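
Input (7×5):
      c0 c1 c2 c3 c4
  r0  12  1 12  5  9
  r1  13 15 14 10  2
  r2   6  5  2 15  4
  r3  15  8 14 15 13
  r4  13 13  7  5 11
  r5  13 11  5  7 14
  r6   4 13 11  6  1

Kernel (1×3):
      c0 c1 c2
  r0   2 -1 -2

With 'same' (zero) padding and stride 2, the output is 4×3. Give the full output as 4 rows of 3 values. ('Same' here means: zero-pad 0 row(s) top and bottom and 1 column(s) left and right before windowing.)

Output[0,0]: The receptive field on the zero-padded input at this output position is [0 12 1]. Elementwise product with the kernel and sum: 0·2 + 12·-1 + 1·-2.
Output[0,1]: The receptive field on the zero-padded input at this output position is [1 12 5]. Elementwise product with the kernel and sum: 1·2 + 12·-1 + 5·-2.

-14 -20 1
-16 -22 26
-39 9 -1
-30 3 11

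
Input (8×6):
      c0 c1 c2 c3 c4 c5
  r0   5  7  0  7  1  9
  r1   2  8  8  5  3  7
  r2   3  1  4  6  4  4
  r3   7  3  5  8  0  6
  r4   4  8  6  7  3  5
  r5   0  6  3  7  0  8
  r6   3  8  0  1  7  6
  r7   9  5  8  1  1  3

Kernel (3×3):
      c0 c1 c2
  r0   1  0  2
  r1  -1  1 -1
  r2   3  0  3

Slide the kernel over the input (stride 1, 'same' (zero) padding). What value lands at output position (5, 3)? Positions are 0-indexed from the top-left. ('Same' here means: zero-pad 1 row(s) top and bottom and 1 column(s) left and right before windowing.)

37

The receptive field on the zero-padded input at this output position is [6 7 3 / 3 7 0 / 0 1 7]. Elementwise product with the kernel and sum: 6·1 + 3·2 + 3·-1 + 7·1 + 0·-1 + 0·3 + 7·3.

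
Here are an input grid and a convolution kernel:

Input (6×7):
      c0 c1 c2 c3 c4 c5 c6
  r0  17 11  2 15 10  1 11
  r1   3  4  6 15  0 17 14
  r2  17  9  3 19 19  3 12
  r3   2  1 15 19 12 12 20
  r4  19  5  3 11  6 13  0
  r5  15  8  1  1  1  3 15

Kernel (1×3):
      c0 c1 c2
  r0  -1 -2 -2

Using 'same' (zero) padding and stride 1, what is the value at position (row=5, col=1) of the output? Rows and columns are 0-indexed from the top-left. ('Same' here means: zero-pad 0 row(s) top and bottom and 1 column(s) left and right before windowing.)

The receptive field on the zero-padded input at this output position is [15 8 1]. Elementwise product with the kernel and sum: 15·-1 + 8·-2 + 1·-2.

-33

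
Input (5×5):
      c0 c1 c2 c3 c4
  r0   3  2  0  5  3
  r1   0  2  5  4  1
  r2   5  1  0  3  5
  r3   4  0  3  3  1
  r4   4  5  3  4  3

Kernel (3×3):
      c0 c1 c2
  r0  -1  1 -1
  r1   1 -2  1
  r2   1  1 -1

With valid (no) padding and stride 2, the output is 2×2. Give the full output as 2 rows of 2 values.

6 -2
9 0

Output[0,0]: The receptive field on the input at this output position is [3 2 0 / 0 2 5 / 5 1 0]. Elementwise product with the kernel and sum: 3·-1 + 2·1 + 0·-1 + 0·1 + 2·-2 + 5·1 + 5·1 + 1·1 + 0·-1.
Output[0,1]: The receptive field on the input at this output position is [0 5 3 / 5 4 1 / 0 3 5]. Elementwise product with the kernel and sum: 0·-1 + 5·1 + 3·-1 + 5·1 + 4·-2 + 1·1 + 0·1 + 3·1 + 5·-1.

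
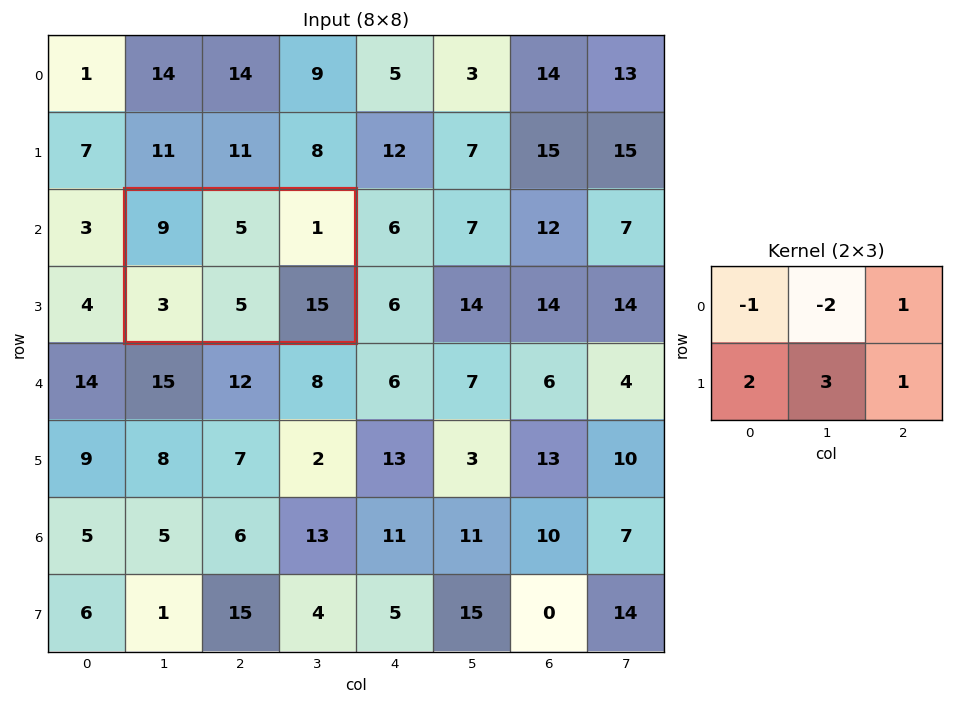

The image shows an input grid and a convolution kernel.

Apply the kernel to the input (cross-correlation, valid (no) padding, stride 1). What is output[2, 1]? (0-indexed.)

The receptive field on the input at this output position is [9 5 1 / 3 5 15]. Elementwise product with the kernel and sum: 9·-1 + 5·-2 + 1·1 + 3·2 + 5·3 + 15·1.

18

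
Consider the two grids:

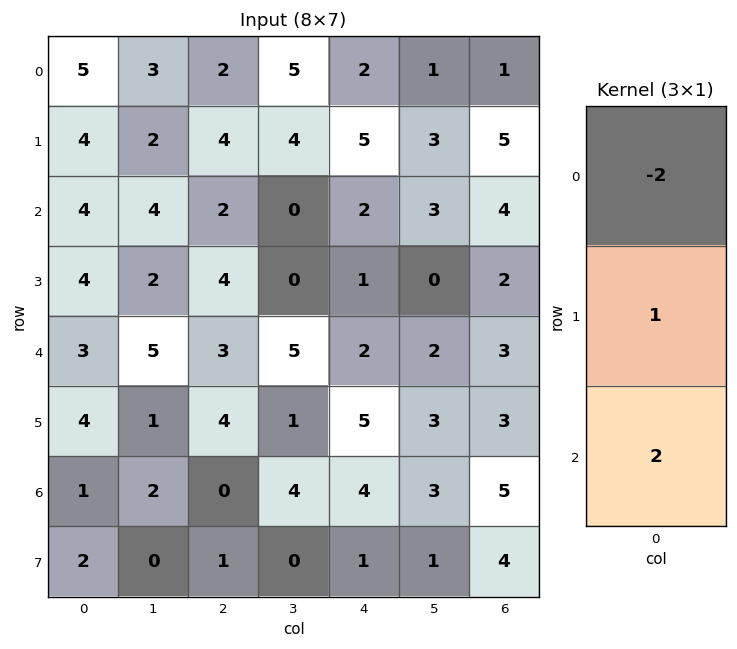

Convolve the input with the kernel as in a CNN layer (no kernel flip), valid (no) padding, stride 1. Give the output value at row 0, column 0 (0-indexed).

The receptive field on the input at this output position is [5 / 4 / 4]. Elementwise product with the kernel and sum: 5·-2 + 4·1 + 4·2.

2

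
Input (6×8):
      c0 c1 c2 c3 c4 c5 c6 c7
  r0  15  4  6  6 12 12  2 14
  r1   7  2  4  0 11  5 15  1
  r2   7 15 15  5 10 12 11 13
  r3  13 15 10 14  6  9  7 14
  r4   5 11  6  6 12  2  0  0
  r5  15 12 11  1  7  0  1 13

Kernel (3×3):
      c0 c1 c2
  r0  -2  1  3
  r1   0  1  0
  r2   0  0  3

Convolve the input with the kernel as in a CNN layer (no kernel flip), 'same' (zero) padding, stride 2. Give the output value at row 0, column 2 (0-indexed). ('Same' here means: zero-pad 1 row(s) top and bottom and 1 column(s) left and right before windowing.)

The receptive field on the zero-padded input at this output position is [0 0 0 / 6 12 12 / 0 11 5]. Elementwise product with the kernel and sum: 0·-2 + 0·1 + 0·3 + 12·1 + 5·3.

27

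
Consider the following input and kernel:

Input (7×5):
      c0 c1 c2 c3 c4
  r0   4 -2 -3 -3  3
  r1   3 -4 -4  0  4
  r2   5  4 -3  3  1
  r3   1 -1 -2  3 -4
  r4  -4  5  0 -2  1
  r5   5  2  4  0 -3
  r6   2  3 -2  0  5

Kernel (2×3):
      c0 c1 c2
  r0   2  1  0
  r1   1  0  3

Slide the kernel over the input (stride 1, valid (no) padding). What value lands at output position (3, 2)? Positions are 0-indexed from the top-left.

The receptive field on the input at this output position is [-2 3 -4 / 0 -2 1]. Elementwise product with the kernel and sum: -2·2 + 3·1 + 0·1 + 1·3.

2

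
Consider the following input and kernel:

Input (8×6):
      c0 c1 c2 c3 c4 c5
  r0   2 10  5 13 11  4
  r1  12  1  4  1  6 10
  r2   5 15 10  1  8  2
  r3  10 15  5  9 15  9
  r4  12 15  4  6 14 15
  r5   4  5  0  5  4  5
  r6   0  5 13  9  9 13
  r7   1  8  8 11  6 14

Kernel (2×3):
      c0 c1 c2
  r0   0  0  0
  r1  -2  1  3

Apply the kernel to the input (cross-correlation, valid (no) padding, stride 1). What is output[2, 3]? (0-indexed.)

24

The receptive field on the input at this output position is [1 8 2 / 9 15 9]. Elementwise product with the kernel and sum: 9·-2 + 15·1 + 9·3.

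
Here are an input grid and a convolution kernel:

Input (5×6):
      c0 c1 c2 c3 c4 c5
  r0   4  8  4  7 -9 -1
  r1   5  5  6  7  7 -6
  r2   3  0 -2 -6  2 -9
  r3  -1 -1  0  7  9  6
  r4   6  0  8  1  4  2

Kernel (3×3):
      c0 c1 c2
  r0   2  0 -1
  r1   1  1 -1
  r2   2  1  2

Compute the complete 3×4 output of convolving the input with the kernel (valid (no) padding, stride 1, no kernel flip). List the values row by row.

Output[0,0]: The receptive field on the input at this output position is [4 8 4 / 5 5 6 / 3 0 -2]. Elementwise product with the kernel and sum: 4·2 + 4·-1 + 5·1 + 5·1 + 6·-1 + 3·2 + 0·1 + -2·2.

10 -1 17 7
6 19 20 60
34 8 17 17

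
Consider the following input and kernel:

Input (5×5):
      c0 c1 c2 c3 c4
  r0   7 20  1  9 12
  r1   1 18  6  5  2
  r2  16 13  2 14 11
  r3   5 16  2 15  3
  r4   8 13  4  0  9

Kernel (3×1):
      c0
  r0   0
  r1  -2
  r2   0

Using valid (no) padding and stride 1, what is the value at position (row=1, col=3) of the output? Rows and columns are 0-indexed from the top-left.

-28

The receptive field on the input at this output position is [5 / 14 / 15]. Elementwise product with the kernel and sum: 14·-2.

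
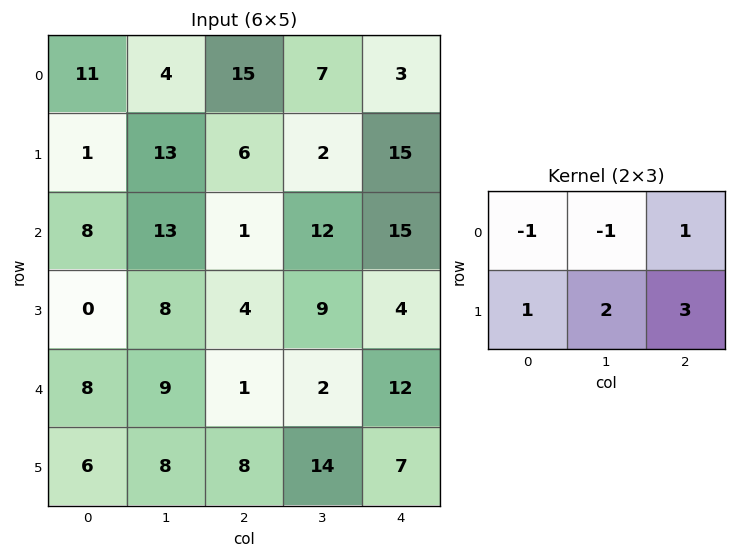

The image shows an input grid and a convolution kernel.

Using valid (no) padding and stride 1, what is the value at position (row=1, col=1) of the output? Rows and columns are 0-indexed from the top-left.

The receptive field on the input at this output position is [13 6 2 / 13 1 12]. Elementwise product with the kernel and sum: 13·-1 + 6·-1 + 2·1 + 13·1 + 1·2 + 12·3.

34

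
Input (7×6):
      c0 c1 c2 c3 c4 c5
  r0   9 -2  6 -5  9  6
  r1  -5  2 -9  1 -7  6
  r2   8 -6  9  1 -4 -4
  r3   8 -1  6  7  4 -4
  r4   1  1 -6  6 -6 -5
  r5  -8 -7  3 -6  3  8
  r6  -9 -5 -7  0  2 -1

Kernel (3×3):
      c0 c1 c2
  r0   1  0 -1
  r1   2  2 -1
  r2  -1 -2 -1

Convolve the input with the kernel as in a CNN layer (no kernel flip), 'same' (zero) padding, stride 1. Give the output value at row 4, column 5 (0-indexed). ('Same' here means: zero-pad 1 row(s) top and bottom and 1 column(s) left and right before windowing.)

The receptive field on the zero-padded input at this output position is [4 -4 0 / -6 -5 0 / 3 8 0]. Elementwise product with the kernel and sum: 4·1 + 0·-1 + -6·2 + -5·2 + 0·-1 + 3·-1 + 8·-2 + 0·-1.

-37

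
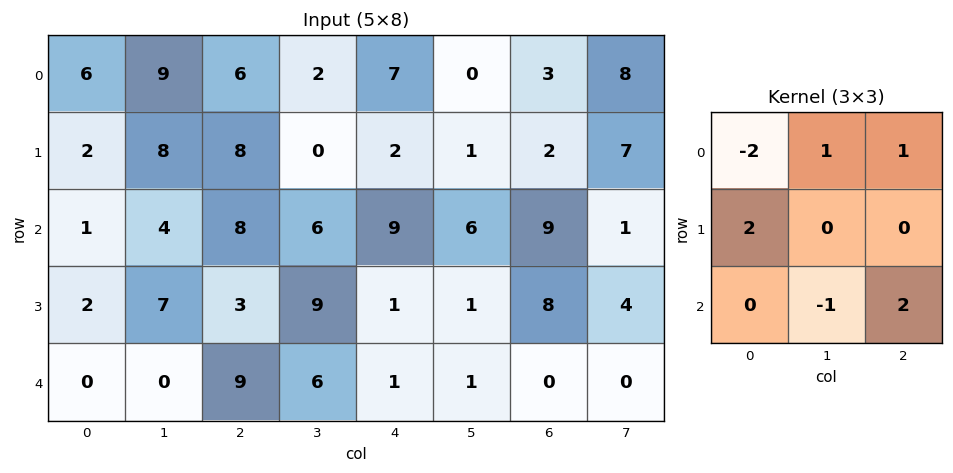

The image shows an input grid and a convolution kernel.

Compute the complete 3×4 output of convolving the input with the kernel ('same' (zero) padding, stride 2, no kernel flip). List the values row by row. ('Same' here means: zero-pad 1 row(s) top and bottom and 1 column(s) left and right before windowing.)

14 10 4 12
22 15 16 19
9 -2 -4 12

Output[0,0]: The receptive field on the zero-padded input at this output position is [0 0 0 / 0 6 9 / 0 2 8]. Elementwise product with the kernel and sum: 0·-2 + 0·1 + 0·1 + 0·2 + 2·-1 + 8·2.
Output[0,1]: The receptive field on the zero-padded input at this output position is [0 0 0 / 9 6 2 / 8 8 0]. Elementwise product with the kernel and sum: 0·-2 + 0·1 + 0·1 + 9·2 + 8·-1 + 0·2.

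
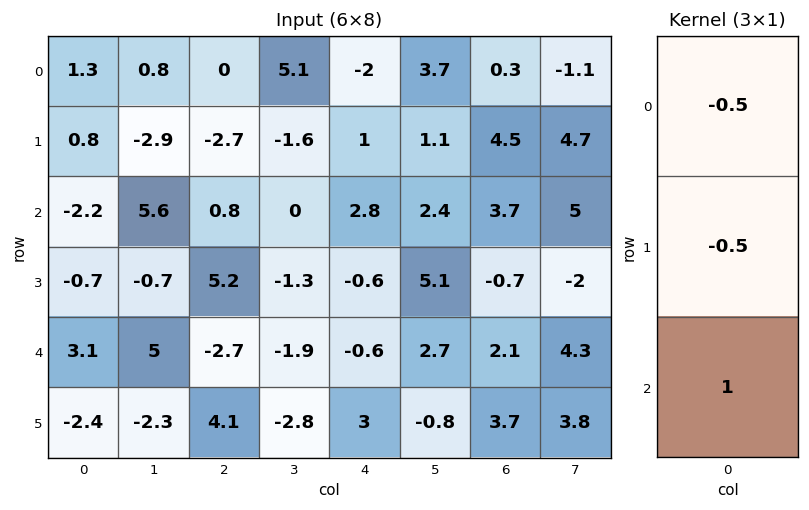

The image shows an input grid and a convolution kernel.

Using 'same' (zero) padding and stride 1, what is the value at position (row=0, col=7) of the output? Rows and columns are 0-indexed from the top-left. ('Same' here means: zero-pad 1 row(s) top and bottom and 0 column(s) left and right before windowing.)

The receptive field on the zero-padded input at this output position is [0 / -1.1 / 4.7]. Elementwise product with the kernel and sum: 0·-0.5 + -1.1·-0.5 + 4.7·1.

5.25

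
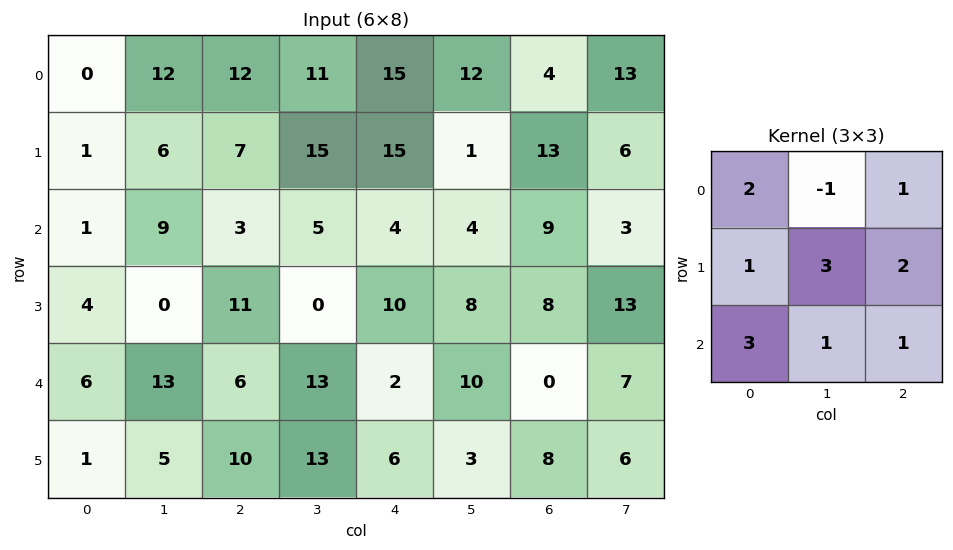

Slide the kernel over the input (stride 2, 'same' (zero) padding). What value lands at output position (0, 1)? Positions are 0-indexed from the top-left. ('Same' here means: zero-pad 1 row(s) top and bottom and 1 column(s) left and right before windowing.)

110

The receptive field on the zero-padded input at this output position is [0 0 0 / 12 12 11 / 6 7 15]. Elementwise product with the kernel and sum: 0·2 + 0·-1 + 0·1 + 12·1 + 12·3 + 11·2 + 6·3 + 7·1 + 15·1.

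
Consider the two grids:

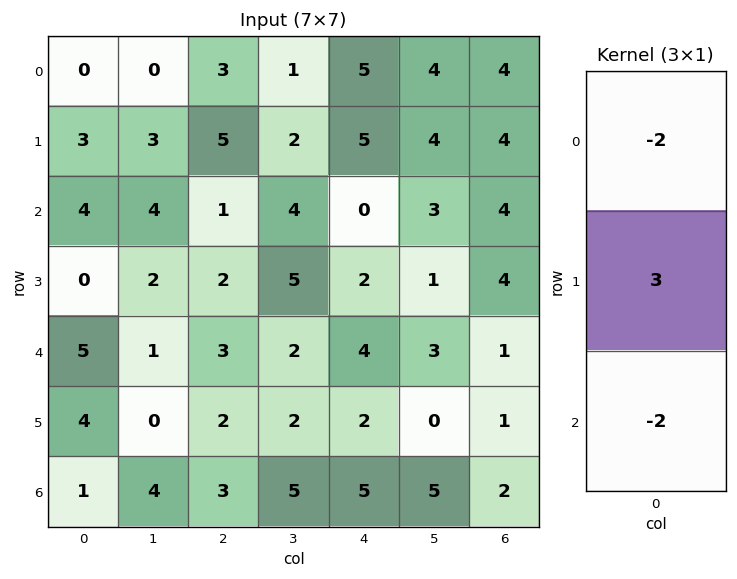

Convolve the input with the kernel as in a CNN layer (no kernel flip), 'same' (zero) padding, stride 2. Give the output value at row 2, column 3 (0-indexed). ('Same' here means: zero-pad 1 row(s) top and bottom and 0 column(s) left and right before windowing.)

-7

The receptive field on the zero-padded input at this output position is [4 / 1 / 1]. Elementwise product with the kernel and sum: 4·-2 + 1·3 + 1·-2.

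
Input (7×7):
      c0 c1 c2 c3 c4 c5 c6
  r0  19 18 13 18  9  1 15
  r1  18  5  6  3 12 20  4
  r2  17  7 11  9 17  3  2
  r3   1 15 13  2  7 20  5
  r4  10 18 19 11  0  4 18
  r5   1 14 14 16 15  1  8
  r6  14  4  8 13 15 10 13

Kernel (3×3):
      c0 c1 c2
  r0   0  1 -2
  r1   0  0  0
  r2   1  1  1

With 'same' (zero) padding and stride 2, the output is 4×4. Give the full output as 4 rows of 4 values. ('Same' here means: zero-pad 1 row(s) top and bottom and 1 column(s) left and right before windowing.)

23 14 35 24
24 30 1 29
-14 53 -1 14
-27 -18 13 8

Output[0,0]: The receptive field on the zero-padded input at this output position is [0 0 0 / 0 19 18 / 0 18 5]. Elementwise product with the kernel and sum: 0·1 + 0·-2 + 0·1 + 18·1 + 5·1.
Output[0,1]: The receptive field on the zero-padded input at this output position is [0 0 0 / 18 13 18 / 5 6 3]. Elementwise product with the kernel and sum: 0·1 + 0·-2 + 5·1 + 6·1 + 3·1.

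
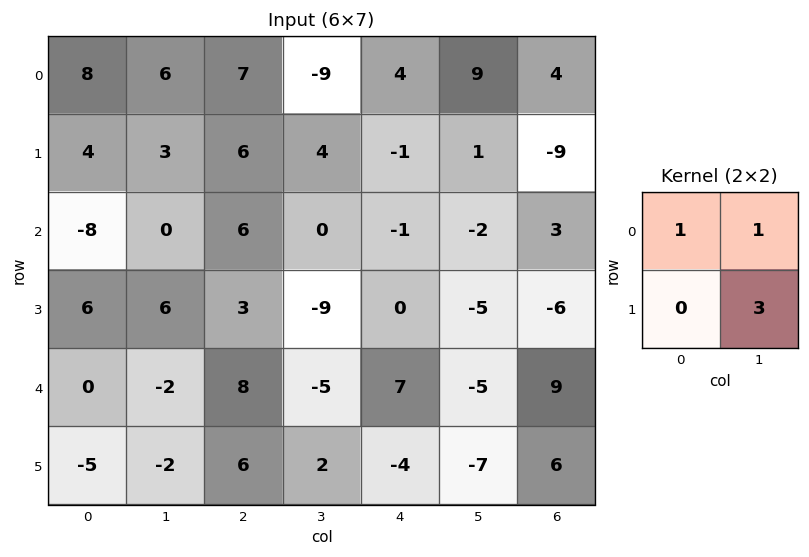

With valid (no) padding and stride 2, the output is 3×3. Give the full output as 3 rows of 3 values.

Output[0,0]: The receptive field on the input at this output position is [8 6 / 4 3]. Elementwise product with the kernel and sum: 8·1 + 6·1 + 3·3.
Output[0,1]: The receptive field on the input at this output position is [7 -9 / 6 4]. Elementwise product with the kernel and sum: 7·1 + -9·1 + 4·3.

23 10 16
10 -21 -18
-8 9 -19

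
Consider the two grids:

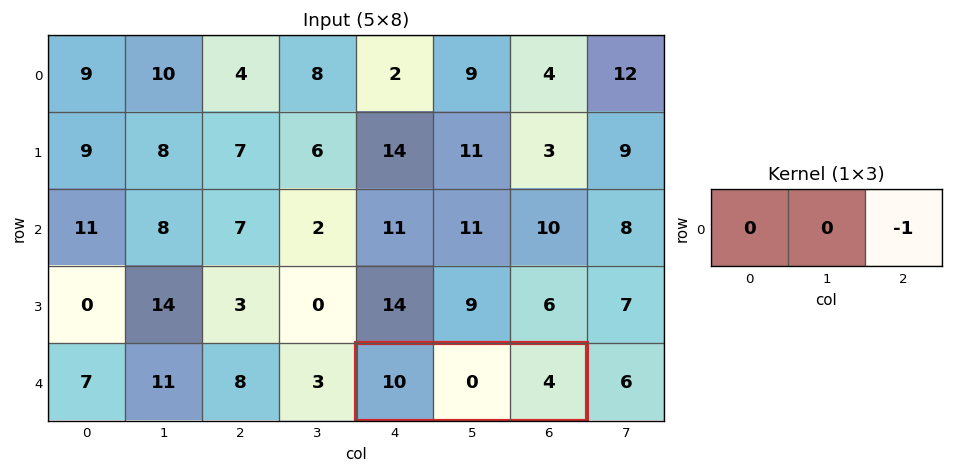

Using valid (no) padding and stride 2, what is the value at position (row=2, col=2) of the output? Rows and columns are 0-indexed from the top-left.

-4

The receptive field on the input at this output position is [10 0 4]. Elementwise product with the kernel and sum: 4·-1.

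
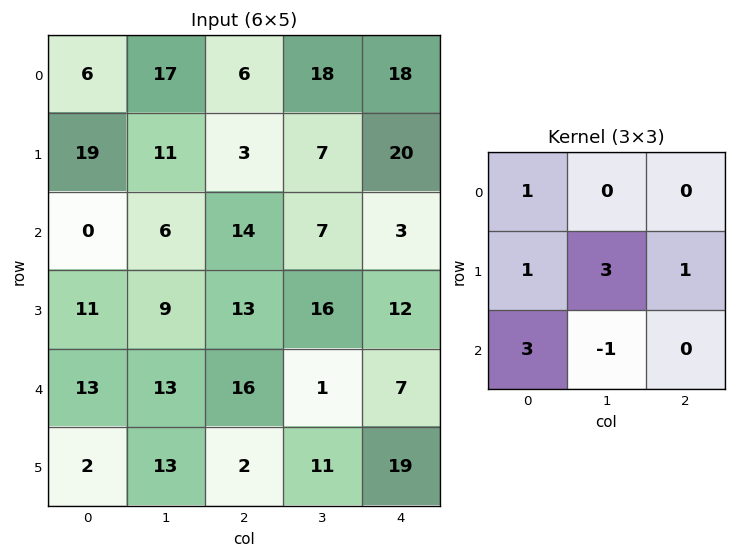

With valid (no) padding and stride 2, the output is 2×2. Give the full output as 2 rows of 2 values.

55 85
77 134

Output[0,0]: The receptive field on the input at this output position is [6 17 6 / 19 11 3 / 0 6 14]. Elementwise product with the kernel and sum: 6·1 + 19·1 + 11·3 + 3·1 + 0·3 + 6·-1.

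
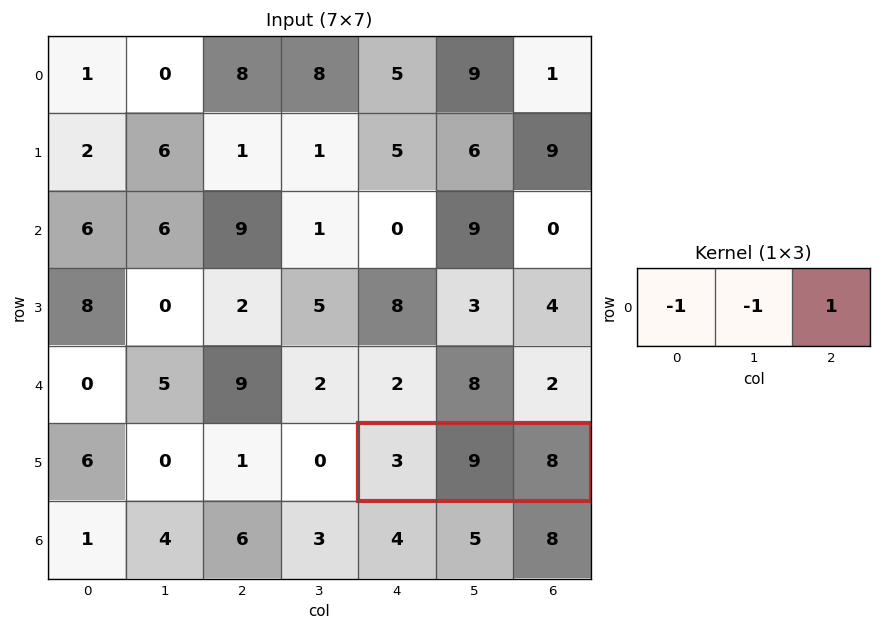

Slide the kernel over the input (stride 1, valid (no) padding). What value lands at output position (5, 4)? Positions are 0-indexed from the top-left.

The receptive field on the input at this output position is [3 9 8]. Elementwise product with the kernel and sum: 3·-1 + 9·-1 + 8·1.

-4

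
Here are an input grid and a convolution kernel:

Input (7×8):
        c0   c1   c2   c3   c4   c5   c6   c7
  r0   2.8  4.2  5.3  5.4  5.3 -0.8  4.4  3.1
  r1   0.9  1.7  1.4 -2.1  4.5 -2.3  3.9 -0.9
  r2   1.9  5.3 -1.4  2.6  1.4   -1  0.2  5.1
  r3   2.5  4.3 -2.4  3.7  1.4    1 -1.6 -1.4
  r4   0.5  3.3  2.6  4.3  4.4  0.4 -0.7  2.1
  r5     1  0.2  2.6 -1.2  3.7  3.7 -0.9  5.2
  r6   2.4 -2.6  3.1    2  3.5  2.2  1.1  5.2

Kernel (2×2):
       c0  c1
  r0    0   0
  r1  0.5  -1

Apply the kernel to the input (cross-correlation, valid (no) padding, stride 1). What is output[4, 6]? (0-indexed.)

The receptive field on the input at this output position is [-0.7 2.1 / -0.9 5.2]. Elementwise product with the kernel and sum: -0.9·0.5 + 5.2·-1.

-5.65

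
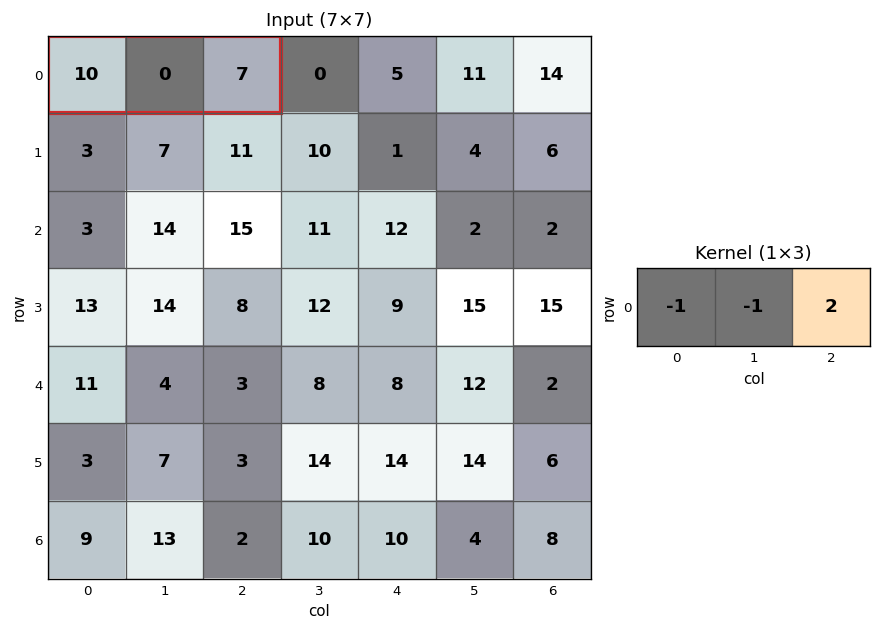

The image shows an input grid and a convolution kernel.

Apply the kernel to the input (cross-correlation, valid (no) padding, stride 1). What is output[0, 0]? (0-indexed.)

The receptive field on the input at this output position is [10 0 7]. Elementwise product with the kernel and sum: 10·-1 + 0·-1 + 7·2.

4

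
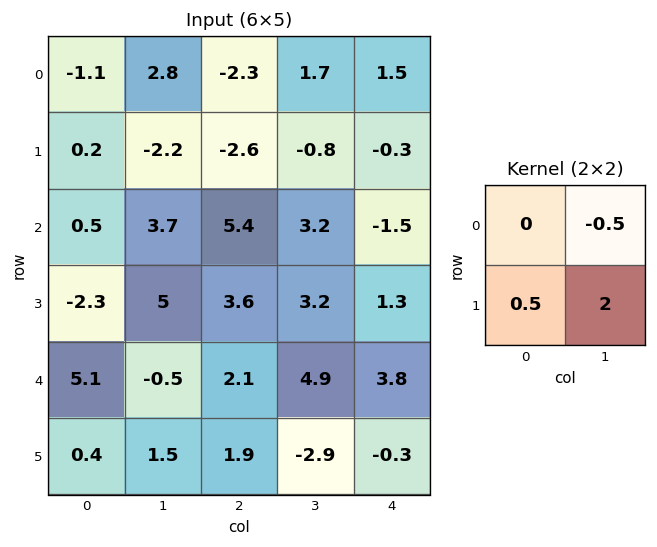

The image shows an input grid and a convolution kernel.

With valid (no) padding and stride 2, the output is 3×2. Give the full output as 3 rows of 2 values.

-5.7 -3.75
7 6.6
3.45 -7.3

Output[0,0]: The receptive field on the input at this output position is [-1.1 2.8 / 0.2 -2.2]. Elementwise product with the kernel and sum: 2.8·-0.5 + 0.2·0.5 + -2.2·2.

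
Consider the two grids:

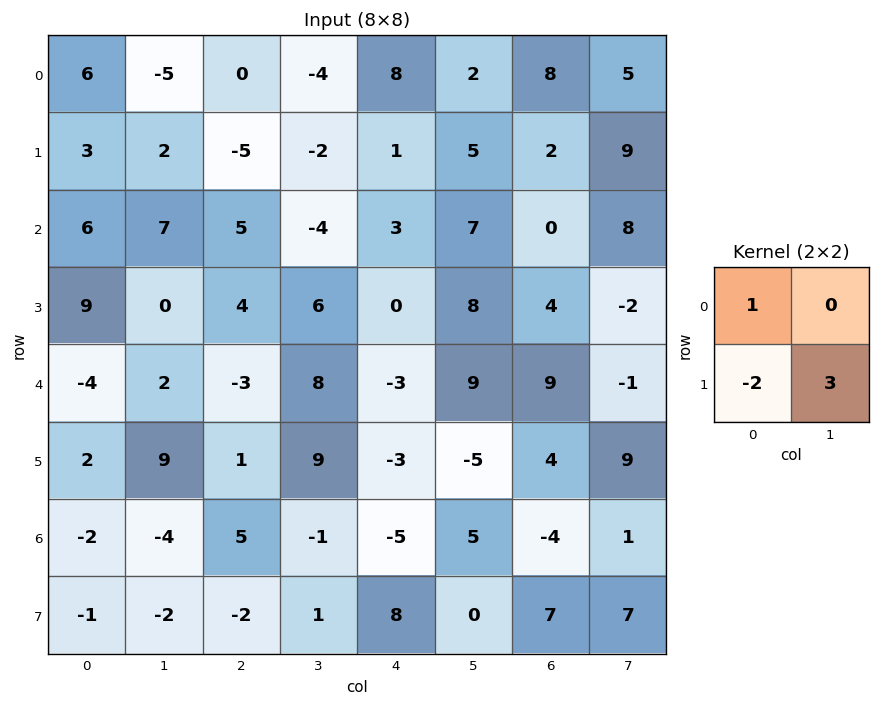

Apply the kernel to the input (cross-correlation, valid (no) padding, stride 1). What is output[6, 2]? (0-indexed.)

The receptive field on the input at this output position is [5 -1 / -2 1]. Elementwise product with the kernel and sum: 5·1 + -2·-2 + 1·3.

12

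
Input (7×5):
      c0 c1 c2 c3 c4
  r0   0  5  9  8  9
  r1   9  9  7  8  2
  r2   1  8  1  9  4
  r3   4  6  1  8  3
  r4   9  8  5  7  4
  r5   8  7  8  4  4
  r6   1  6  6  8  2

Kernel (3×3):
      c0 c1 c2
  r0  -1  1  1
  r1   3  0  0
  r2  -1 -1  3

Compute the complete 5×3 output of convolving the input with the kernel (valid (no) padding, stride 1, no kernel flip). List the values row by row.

35 57 31
3 47 6
18 28 15
39 24 25
39 37 22

Output[0,0]: The receptive field on the input at this output position is [0 5 9 / 9 9 7 / 1 8 1]. Elementwise product with the kernel and sum: 0·-1 + 5·1 + 9·1 + 9·3 + 1·-1 + 8·-1 + 1·3.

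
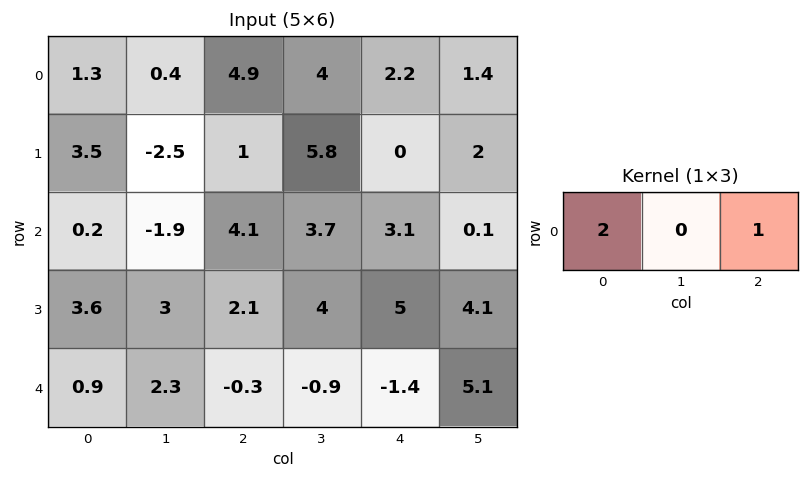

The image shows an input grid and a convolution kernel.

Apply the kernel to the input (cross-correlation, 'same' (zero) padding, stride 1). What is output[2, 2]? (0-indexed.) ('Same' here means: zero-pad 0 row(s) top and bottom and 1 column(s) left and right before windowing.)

-0.1

The receptive field on the zero-padded input at this output position is [-1.9 4.1 3.7]. Elementwise product with the kernel and sum: -1.9·2 + 3.7·1.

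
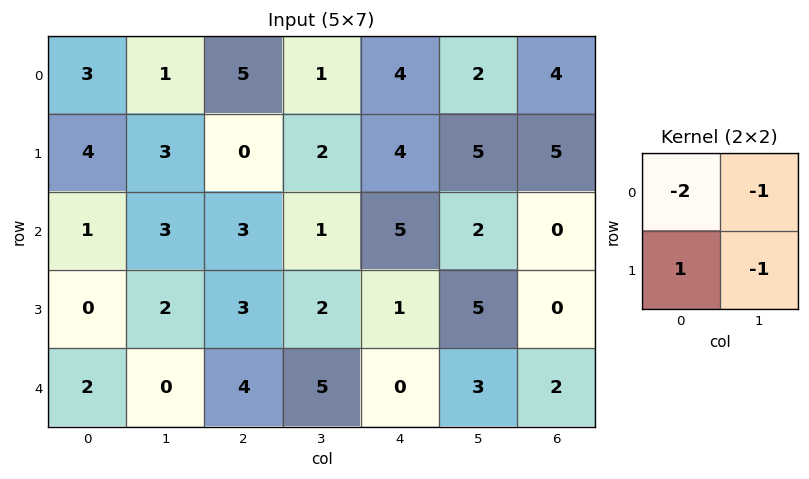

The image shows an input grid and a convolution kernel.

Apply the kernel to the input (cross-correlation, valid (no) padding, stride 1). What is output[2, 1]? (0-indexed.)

-10

The receptive field on the input at this output position is [3 3 / 2 3]. Elementwise product with the kernel and sum: 3·-2 + 3·-1 + 2·1 + 3·-1.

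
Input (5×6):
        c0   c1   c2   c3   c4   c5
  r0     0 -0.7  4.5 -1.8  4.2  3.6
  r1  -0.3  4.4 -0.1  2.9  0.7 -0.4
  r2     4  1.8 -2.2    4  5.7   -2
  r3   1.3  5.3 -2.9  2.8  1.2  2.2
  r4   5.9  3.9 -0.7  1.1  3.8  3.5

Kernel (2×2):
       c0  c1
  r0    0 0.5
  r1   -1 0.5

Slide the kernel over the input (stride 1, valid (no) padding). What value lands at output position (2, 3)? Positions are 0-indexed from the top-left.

0.65

The receptive field on the input at this output position is [4 5.7 / 2.8 1.2]. Elementwise product with the kernel and sum: 5.7·0.5 + 2.8·-1 + 1.2·0.5.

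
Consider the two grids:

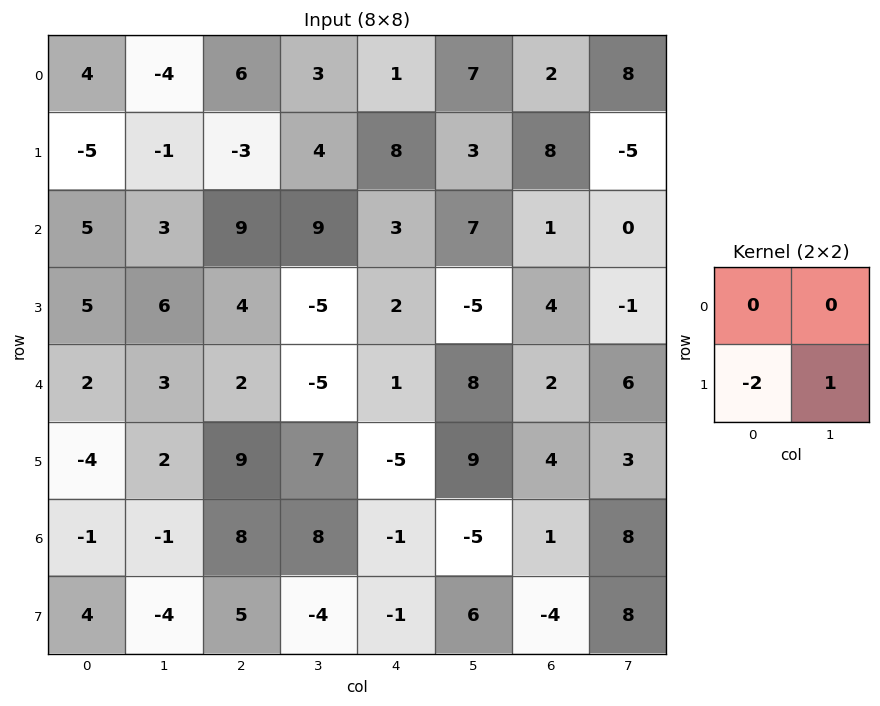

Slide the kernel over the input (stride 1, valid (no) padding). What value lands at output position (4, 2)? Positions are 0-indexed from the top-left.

-11

The receptive field on the input at this output position is [2 -5 / 9 7]. Elementwise product with the kernel and sum: 9·-2 + 7·1.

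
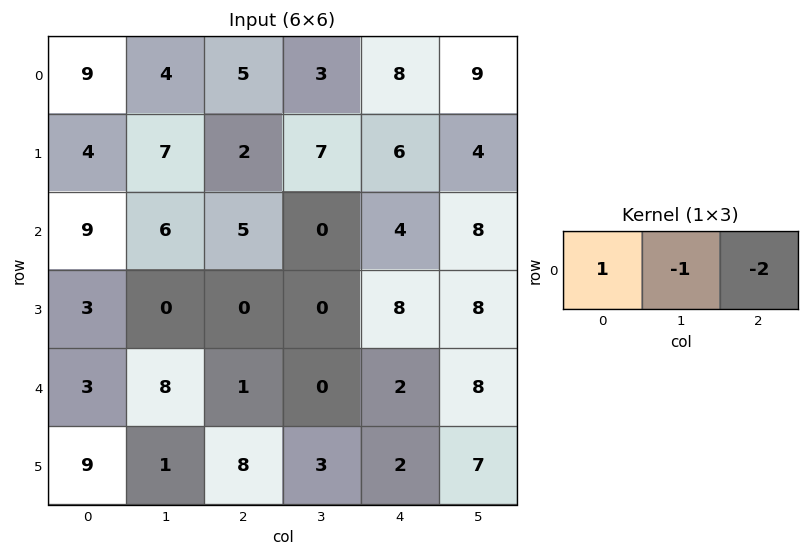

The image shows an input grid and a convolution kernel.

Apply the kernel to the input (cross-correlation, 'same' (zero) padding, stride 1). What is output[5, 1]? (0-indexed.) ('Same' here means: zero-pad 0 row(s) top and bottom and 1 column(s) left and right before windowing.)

-8

The receptive field on the zero-padded input at this output position is [9 1 8]. Elementwise product with the kernel and sum: 9·1 + 1·-1 + 8·-2.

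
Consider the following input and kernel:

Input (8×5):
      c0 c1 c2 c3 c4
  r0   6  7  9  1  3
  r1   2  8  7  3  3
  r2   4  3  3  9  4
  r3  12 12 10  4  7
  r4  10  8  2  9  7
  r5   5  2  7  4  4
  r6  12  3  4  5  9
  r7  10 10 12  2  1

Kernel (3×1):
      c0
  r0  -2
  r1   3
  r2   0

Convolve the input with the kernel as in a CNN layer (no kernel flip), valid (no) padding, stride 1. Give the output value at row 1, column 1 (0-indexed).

The receptive field on the input at this output position is [8 / 3 / 12]. Elementwise product with the kernel and sum: 8·-2 + 3·3.

-7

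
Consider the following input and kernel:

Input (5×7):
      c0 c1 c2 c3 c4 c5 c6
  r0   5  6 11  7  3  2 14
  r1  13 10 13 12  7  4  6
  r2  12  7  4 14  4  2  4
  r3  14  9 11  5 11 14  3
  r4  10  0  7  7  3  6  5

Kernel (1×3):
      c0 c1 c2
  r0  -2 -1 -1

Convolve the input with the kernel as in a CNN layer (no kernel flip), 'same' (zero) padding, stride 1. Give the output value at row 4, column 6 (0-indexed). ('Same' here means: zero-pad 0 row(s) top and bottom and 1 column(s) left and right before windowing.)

-17

The receptive field on the zero-padded input at this output position is [6 5 0]. Elementwise product with the kernel and sum: 6·-2 + 5·-1 + 0·-1.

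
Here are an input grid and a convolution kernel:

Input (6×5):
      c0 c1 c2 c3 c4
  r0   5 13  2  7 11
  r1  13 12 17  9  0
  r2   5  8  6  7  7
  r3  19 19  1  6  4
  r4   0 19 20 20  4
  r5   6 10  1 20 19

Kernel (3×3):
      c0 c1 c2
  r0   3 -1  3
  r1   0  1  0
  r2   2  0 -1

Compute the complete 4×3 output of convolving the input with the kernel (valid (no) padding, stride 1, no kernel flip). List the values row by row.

24 84 46
123 84 47
24 58 74
71 94 12

Output[0,0]: The receptive field on the input at this output position is [5 13 2 / 13 12 17 / 5 8 6]. Elementwise product with the kernel and sum: 5·3 + 13·-1 + 2·3 + 12·1 + 5·2 + 6·-1.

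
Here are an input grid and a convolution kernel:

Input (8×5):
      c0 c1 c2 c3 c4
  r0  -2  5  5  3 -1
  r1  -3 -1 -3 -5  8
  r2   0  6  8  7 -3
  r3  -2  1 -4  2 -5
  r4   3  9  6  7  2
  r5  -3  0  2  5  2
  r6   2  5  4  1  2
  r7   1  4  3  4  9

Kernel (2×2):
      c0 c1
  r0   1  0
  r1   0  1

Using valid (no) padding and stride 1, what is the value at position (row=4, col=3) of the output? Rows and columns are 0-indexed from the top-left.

The receptive field on the input at this output position is [7 2 / 5 2]. Elementwise product with the kernel and sum: 7·1 + 2·1.

9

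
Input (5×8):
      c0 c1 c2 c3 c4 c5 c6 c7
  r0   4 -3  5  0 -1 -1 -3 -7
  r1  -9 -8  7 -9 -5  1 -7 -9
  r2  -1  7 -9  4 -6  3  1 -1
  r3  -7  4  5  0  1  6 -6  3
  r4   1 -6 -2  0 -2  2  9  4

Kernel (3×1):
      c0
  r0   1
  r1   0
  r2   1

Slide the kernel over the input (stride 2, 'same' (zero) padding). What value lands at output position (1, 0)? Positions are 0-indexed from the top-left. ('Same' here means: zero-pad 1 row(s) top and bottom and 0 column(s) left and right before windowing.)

The receptive field on the zero-padded input at this output position is [-9 / -1 / -7]. Elementwise product with the kernel and sum: -9·1 + -7·1.

-16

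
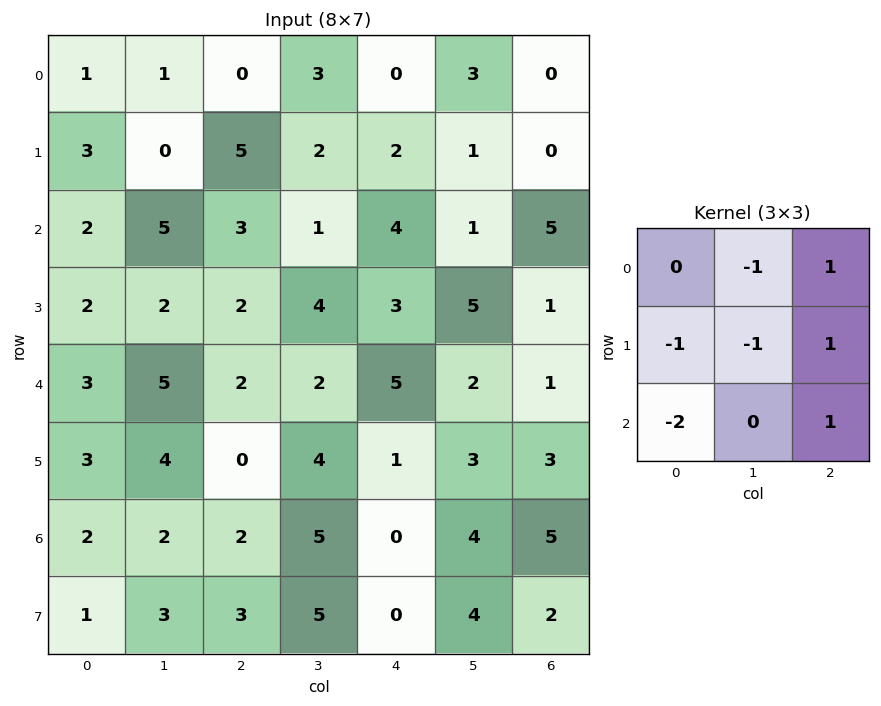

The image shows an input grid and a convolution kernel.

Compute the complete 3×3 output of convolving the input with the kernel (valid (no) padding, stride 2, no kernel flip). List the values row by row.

0 -10 -9
-8 1 -12
-12 -4 3

Output[0,0]: The receptive field on the input at this output position is [1 1 0 / 3 0 5 / 2 5 3]. Elementwise product with the kernel and sum: 1·-1 + 0·1 + 3·-1 + 0·-1 + 5·1 + 2·-2 + 3·1.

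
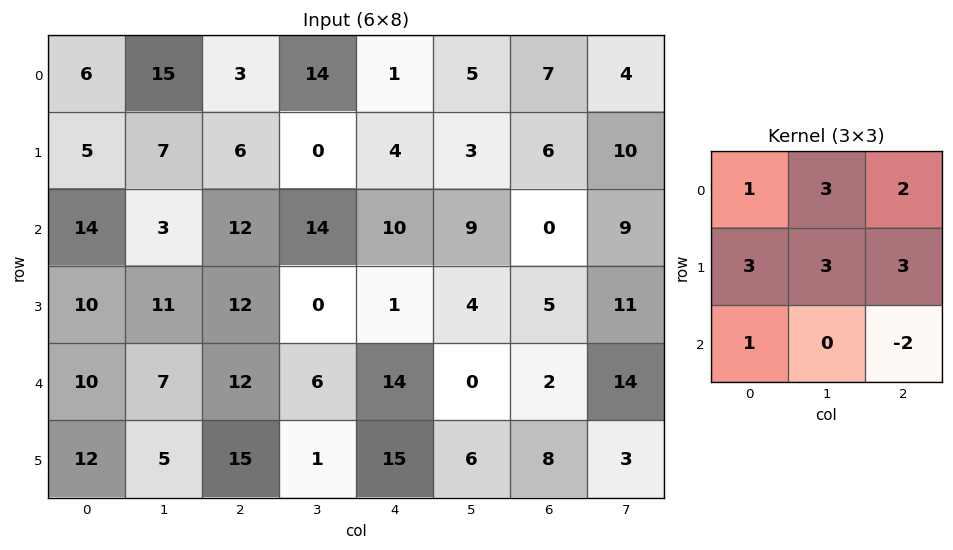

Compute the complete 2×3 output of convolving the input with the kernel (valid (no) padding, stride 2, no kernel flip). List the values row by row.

101 69 79
132 97 77

Output[0,0]: The receptive field on the input at this output position is [6 15 3 / 5 7 6 / 14 3 12]. Elementwise product with the kernel and sum: 6·1 + 15·3 + 3·2 + 5·3 + 7·3 + 6·3 + 14·1 + 12·-2.
Output[0,1]: The receptive field on the input at this output position is [3 14 1 / 6 0 4 / 12 14 10]. Elementwise product with the kernel and sum: 3·1 + 14·3 + 1·2 + 6·3 + 0·3 + 4·3 + 12·1 + 10·-2.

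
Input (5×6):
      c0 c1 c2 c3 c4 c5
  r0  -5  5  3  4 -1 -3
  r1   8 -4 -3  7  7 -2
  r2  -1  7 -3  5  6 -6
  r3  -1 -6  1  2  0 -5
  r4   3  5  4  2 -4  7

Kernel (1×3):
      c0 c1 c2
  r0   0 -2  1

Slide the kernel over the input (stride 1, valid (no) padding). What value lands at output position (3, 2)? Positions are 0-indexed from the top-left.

-4

The receptive field on the input at this output position is [1 2 0]. Elementwise product with the kernel and sum: 2·-2 + 0·1.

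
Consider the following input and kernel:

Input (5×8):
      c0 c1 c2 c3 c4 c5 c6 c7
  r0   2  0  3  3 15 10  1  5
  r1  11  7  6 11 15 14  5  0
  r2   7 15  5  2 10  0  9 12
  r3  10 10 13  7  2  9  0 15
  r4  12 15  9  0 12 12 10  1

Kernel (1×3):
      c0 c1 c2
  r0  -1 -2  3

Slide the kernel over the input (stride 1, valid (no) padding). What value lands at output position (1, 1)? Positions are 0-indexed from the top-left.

The receptive field on the input at this output position is [7 6 11]. Elementwise product with the kernel and sum: 7·-1 + 6·-2 + 11·3.

14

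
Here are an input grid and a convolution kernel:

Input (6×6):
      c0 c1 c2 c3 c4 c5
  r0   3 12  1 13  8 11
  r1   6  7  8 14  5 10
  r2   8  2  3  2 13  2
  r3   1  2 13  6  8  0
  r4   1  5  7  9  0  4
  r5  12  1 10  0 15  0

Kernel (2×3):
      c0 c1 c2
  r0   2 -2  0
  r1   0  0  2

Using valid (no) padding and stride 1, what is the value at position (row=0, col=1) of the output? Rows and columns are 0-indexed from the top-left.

The receptive field on the input at this output position is [12 1 13 / 7 8 14]. Elementwise product with the kernel and sum: 12·2 + 1·-2 + 14·2.

50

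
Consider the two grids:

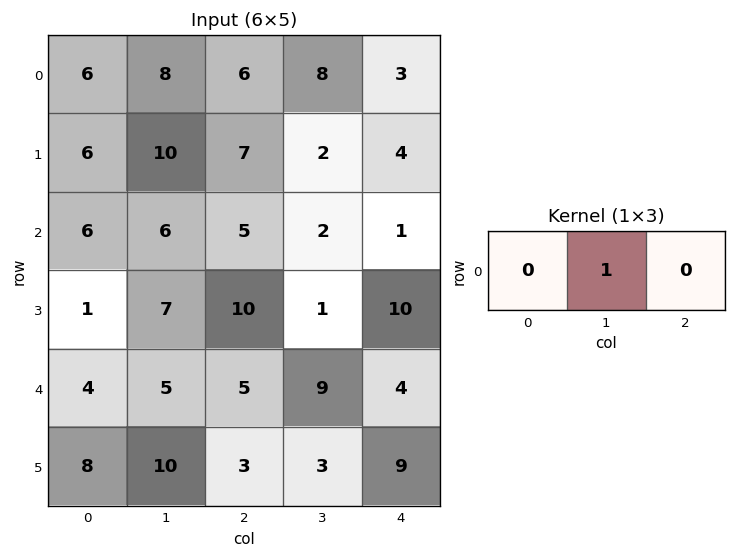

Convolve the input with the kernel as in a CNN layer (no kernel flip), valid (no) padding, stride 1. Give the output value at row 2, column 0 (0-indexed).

The receptive field on the input at this output position is [6 6 5]. Elementwise product with the kernel and sum: 6·1.

6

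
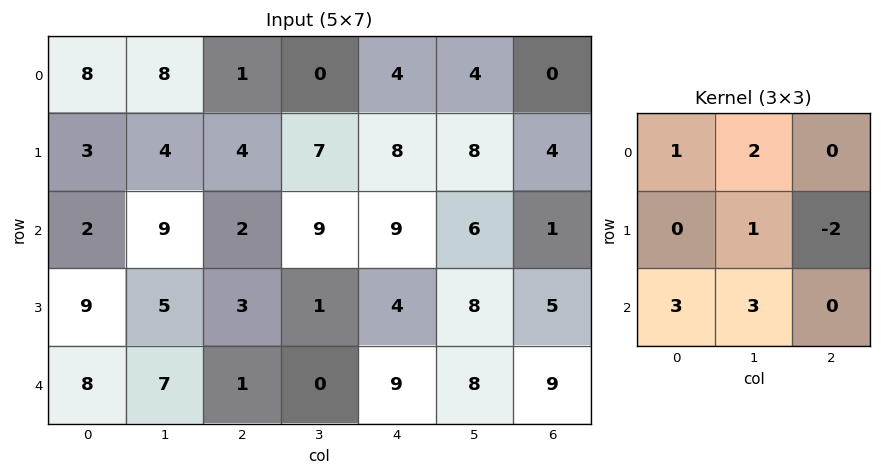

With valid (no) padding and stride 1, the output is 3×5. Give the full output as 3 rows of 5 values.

53 33 25 54 57
58 20 21 35 64
64 38 16 42 70

Output[0,0]: The receptive field on the input at this output position is [8 8 1 / 3 4 4 / 2 9 2]. Elementwise product with the kernel and sum: 8·1 + 8·2 + 4·1 + 4·-2 + 2·3 + 9·3.
Output[0,1]: The receptive field on the input at this output position is [8 1 0 / 4 4 7 / 9 2 9]. Elementwise product with the kernel and sum: 8·1 + 1·2 + 4·1 + 7·-2 + 9·3 + 2·3.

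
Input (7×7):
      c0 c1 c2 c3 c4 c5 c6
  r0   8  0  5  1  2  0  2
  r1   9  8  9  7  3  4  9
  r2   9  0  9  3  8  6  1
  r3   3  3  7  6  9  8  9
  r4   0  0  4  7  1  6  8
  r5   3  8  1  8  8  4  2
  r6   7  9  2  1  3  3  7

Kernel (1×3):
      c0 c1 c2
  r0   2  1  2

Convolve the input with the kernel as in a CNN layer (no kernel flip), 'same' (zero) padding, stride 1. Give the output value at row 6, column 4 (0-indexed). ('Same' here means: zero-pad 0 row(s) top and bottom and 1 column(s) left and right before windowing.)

11

The receptive field on the zero-padded input at this output position is [1 3 3]. Elementwise product with the kernel and sum: 1·2 + 3·1 + 3·2.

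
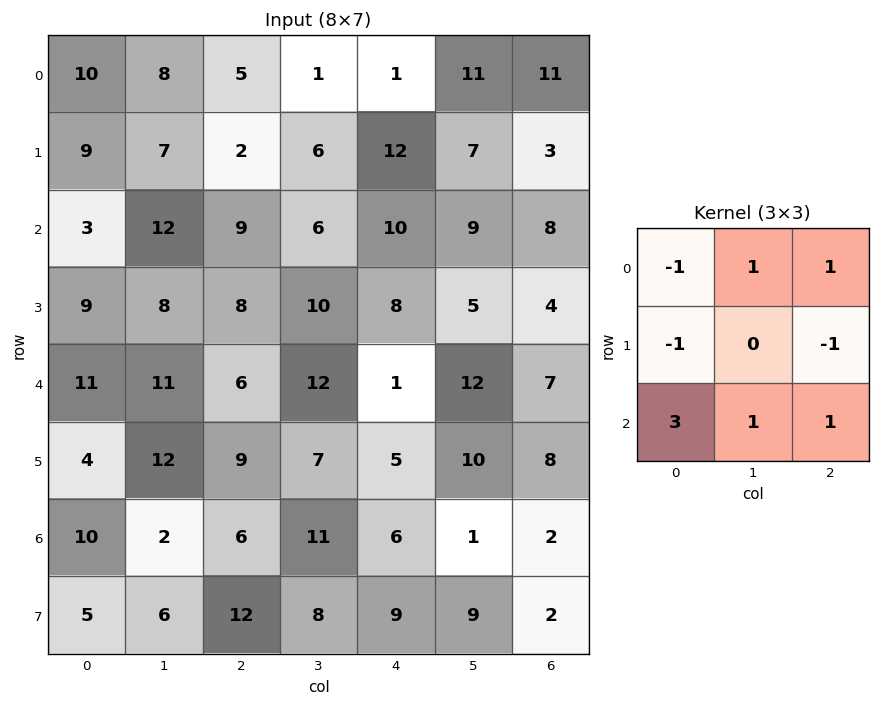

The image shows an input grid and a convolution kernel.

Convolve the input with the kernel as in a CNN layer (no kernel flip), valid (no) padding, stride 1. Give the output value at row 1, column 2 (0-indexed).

The receptive field on the input at this output position is [2 6 12 / 9 6 10 / 8 10 8]. Elementwise product with the kernel and sum: 2·-1 + 6·1 + 12·1 + 9·-1 + 10·-1 + 8·3 + 10·1 + 8·1.

39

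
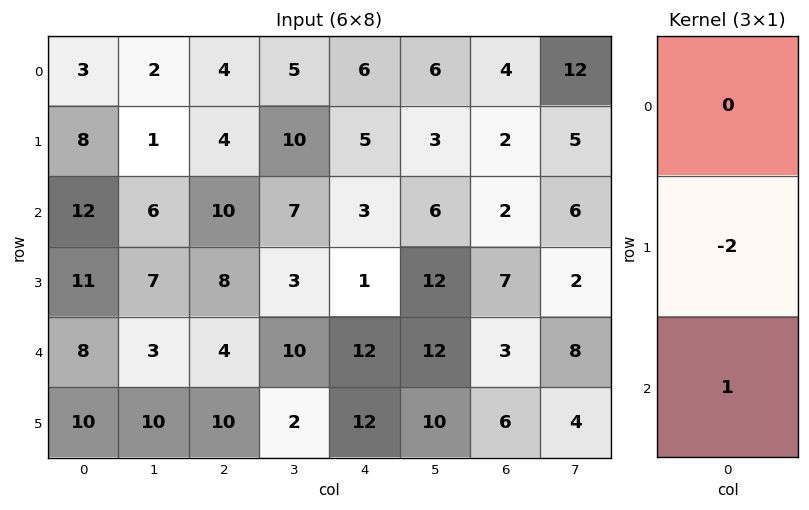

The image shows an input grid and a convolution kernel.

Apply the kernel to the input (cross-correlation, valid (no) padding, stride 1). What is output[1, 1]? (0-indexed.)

The receptive field on the input at this output position is [1 / 6 / 7]. Elementwise product with the kernel and sum: 6·-2 + 7·1.

-5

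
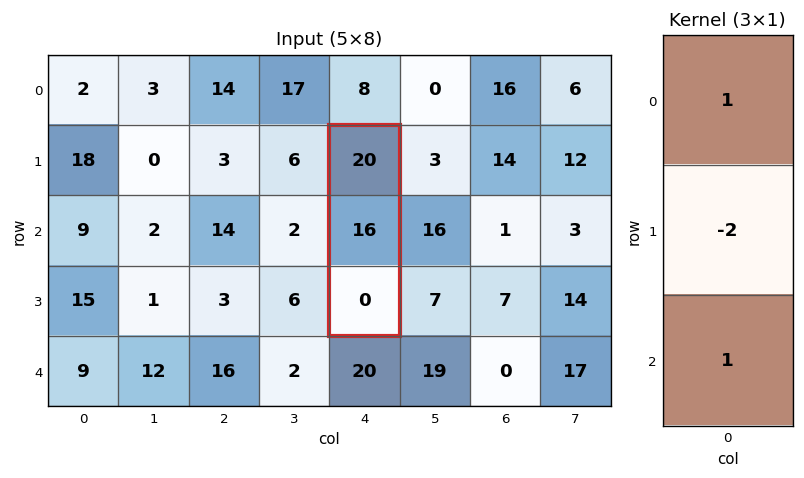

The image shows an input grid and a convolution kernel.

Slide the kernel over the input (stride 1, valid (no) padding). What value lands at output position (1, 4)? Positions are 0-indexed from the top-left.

-12

The receptive field on the input at this output position is [20 / 16 / 0]. Elementwise product with the kernel and sum: 20·1 + 16·-2 + 0·1.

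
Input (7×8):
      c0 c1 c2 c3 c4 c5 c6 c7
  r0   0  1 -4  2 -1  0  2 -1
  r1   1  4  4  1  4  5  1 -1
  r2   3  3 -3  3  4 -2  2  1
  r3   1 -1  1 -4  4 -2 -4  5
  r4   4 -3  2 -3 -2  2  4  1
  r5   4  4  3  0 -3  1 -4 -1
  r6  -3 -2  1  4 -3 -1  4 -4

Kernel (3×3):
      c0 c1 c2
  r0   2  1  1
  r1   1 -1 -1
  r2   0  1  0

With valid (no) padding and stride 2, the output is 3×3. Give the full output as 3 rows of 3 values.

-7 -5 -4
4 -1 20
2 9 1

Output[0,0]: The receptive field on the input at this output position is [0 1 -4 / 1 4 4 / 3 3 -3]. Elementwise product with the kernel and sum: 0·2 + 1·1 + -4·1 + 1·1 + 4·-1 + 4·-1 + 3·1.
Output[0,1]: The receptive field on the input at this output position is [-4 2 -1 / 4 1 4 / -3 3 4]. Elementwise product with the kernel and sum: -4·2 + 2·1 + -1·1 + 4·1 + 1·-1 + 4·-1 + 3·1.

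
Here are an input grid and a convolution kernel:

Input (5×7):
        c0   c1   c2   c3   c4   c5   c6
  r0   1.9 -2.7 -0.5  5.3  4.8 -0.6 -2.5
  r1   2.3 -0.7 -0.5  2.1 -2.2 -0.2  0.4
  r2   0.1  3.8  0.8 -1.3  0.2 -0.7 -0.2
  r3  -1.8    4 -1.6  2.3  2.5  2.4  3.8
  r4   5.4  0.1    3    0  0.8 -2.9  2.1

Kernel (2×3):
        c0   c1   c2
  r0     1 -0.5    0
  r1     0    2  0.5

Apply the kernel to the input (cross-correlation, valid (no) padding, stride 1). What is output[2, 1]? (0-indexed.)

1.35

The receptive field on the input at this output position is [3.8 0.8 -1.3 / 4 -1.6 2.3]. Elementwise product with the kernel and sum: 3.8·1 + 0.8·-0.5 + -1.6·2 + 2.3·0.5.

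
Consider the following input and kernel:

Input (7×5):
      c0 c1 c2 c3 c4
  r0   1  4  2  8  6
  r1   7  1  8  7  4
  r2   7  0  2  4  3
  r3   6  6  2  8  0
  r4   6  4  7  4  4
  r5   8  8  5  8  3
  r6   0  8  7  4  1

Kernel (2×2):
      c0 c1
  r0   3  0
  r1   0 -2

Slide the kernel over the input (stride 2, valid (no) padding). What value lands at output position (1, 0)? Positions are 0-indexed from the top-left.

9

The receptive field on the input at this output position is [7 0 / 6 6]. Elementwise product with the kernel and sum: 7·3 + 6·-2.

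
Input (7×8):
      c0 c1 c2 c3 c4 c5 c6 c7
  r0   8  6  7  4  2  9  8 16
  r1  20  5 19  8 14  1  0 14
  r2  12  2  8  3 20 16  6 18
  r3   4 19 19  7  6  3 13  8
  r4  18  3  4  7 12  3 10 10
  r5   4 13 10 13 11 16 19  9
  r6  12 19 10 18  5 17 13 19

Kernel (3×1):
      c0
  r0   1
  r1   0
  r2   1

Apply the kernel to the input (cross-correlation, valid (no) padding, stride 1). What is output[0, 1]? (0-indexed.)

The receptive field on the input at this output position is [6 / 5 / 2]. Elementwise product with the kernel and sum: 6·1 + 2·1.

8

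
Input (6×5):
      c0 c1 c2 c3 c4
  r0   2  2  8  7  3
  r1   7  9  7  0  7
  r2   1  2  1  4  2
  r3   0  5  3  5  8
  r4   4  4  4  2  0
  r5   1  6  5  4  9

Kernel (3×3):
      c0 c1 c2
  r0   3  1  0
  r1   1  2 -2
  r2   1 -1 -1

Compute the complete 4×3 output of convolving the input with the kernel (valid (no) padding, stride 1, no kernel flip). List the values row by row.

Output[0,0]: The receptive field on the input at this output position is [2 2 8 / 7 9 7 / 1 2 1]. Elementwise product with the kernel and sum: 2·3 + 2·1 + 7·1 + 9·2 + 7·-2 + 1·1 + 2·-1 + 1·-1.
Output[0,1]: The receptive field on the input at this output position is [2 8 7 / 9 7 0 / 2 1 4]. Elementwise product with the kernel and sum: 2·3 + 8·1 + 9·1 + 7·2 + 0·-2 + 2·1 + 1·-1 + 4·-1.

17 34 19
25 27 16
5 6 6
-1 23 14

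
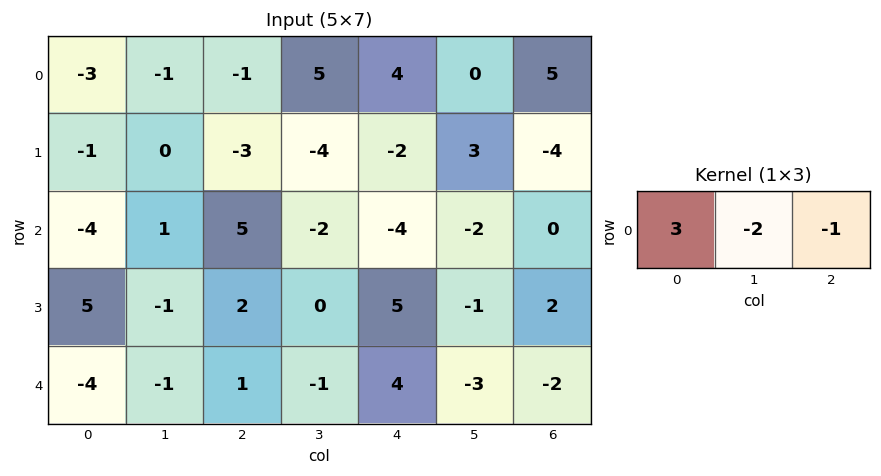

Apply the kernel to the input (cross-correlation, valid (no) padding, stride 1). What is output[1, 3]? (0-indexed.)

The receptive field on the input at this output position is [-4 -2 3]. Elementwise product with the kernel and sum: -4·3 + -2·-2 + 3·-1.

-11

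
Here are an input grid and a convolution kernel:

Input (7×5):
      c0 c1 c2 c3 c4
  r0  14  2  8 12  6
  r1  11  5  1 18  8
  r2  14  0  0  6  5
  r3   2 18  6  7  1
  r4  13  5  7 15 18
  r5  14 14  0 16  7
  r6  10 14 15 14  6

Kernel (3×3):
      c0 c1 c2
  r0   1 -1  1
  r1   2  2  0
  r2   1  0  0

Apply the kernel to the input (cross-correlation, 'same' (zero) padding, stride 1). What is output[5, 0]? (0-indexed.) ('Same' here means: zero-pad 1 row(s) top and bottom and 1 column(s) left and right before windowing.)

The receptive field on the zero-padded input at this output position is [0 13 5 / 0 14 14 / 0 10 14]. Elementwise product with the kernel and sum: 0·1 + 13·-1 + 5·1 + 0·2 + 14·2 + 0·1.

20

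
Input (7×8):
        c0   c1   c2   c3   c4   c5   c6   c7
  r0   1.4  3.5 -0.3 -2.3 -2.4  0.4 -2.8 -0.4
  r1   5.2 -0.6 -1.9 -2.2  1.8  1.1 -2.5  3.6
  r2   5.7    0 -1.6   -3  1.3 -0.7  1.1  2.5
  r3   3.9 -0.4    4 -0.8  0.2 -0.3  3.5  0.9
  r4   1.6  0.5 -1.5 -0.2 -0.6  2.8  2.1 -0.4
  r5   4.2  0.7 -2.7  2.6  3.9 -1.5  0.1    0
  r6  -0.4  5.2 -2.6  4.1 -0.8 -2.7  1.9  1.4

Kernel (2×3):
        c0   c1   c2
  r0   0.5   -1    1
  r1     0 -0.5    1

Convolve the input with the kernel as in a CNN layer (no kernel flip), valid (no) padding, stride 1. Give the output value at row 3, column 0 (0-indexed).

The receptive field on the input at this output position is [3.9 -0.4 4 / 1.6 0.5 -1.5]. Elementwise product with the kernel and sum: 3.9·0.5 + -0.4·-1 + 4·1 + 0.5·-0.5 + -1.5·1.

4.6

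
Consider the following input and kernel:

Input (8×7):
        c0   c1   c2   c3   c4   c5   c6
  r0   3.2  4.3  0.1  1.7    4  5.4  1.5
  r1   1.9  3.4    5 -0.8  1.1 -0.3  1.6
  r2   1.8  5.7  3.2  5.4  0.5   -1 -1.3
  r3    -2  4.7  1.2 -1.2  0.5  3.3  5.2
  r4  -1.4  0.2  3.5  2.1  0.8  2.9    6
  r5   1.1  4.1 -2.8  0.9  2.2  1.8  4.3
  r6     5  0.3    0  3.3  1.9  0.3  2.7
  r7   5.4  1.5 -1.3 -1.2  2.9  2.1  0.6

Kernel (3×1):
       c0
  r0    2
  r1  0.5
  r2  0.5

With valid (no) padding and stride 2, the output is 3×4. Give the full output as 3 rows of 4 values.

8.25 4.3 8.8 3.15
1.9 8.75 1.65 3
0.25 5.6 3.65 15.5

Output[0,0]: The receptive field on the input at this output position is [3.2 / 1.9 / 1.8]. Elementwise product with the kernel and sum: 3.2·2 + 1.9·0.5 + 1.8·0.5.
Output[0,1]: The receptive field on the input at this output position is [0.1 / 5 / 3.2]. Elementwise product with the kernel and sum: 0.1·2 + 5·0.5 + 3.2·0.5.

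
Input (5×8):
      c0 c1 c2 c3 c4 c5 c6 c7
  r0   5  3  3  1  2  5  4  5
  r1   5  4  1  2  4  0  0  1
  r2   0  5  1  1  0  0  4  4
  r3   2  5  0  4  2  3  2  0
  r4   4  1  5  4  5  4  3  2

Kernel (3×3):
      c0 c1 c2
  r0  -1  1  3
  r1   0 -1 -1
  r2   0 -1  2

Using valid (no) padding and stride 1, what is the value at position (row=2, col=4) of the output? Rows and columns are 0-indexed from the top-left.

The receptive field on the input at this output position is [0 0 4 / 2 3 2 / 5 4 3]. Elementwise product with the kernel and sum: 0·-1 + 0·1 + 4·3 + 3·-1 + 2·-1 + 4·-1 + 3·2.

9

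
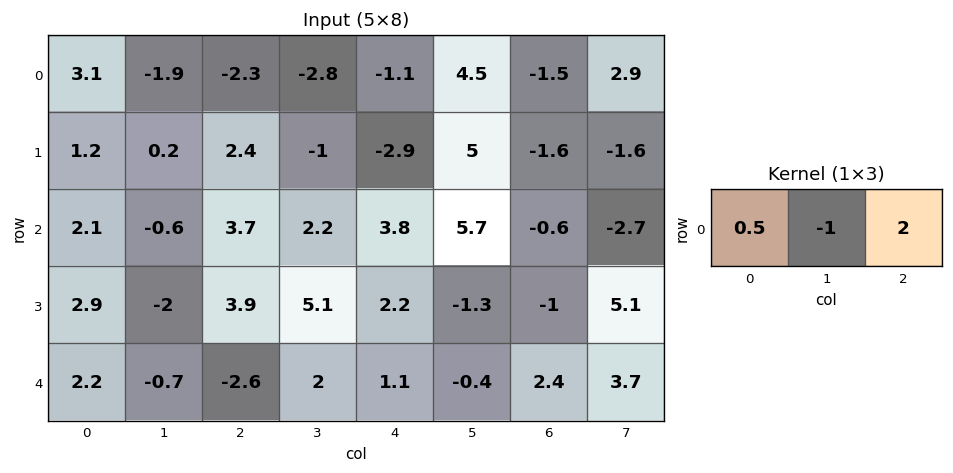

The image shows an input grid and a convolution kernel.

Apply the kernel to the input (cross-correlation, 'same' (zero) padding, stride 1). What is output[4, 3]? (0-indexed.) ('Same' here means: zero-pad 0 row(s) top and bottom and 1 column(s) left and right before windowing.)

The receptive field on the zero-padded input at this output position is [-2.6 2 1.1]. Elementwise product with the kernel and sum: -2.6·0.5 + 2·-1 + 1.1·2.

-1.1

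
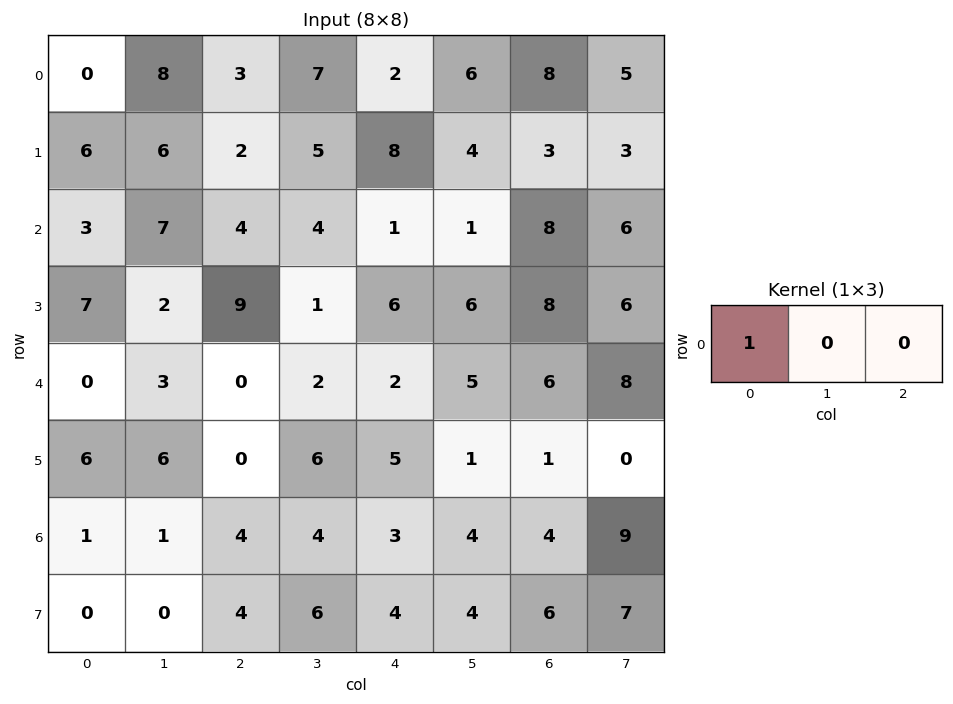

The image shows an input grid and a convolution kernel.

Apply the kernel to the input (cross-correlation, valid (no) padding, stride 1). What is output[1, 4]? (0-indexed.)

The receptive field on the input at this output position is [8 4 3]. Elementwise product with the kernel and sum: 8·1.

8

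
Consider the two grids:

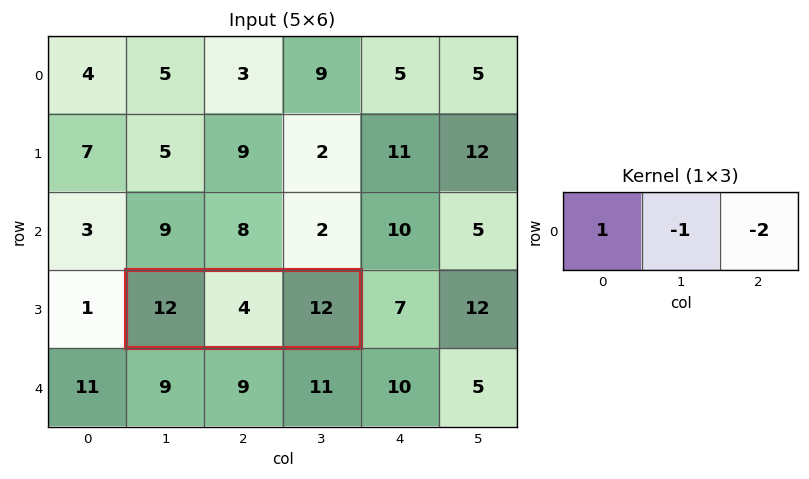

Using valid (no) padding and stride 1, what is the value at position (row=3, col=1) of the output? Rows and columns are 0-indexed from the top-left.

-16

The receptive field on the input at this output position is [12 4 12]. Elementwise product with the kernel and sum: 12·1 + 4·-1 + 12·-2.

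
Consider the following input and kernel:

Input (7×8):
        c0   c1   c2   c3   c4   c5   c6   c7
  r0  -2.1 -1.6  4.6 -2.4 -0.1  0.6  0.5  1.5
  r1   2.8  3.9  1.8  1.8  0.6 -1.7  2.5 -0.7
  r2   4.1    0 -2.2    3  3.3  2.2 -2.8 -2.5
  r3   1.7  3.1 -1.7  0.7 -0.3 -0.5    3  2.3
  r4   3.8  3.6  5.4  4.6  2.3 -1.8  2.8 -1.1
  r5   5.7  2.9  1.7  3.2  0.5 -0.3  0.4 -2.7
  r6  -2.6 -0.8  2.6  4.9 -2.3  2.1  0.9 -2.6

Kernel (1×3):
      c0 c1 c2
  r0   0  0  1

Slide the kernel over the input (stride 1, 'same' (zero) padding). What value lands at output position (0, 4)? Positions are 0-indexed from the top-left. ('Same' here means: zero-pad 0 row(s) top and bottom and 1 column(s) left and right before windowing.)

The receptive field on the zero-padded input at this output position is [-2.4 -0.1 0.6]. Elementwise product with the kernel and sum: 0.6·1.

0.6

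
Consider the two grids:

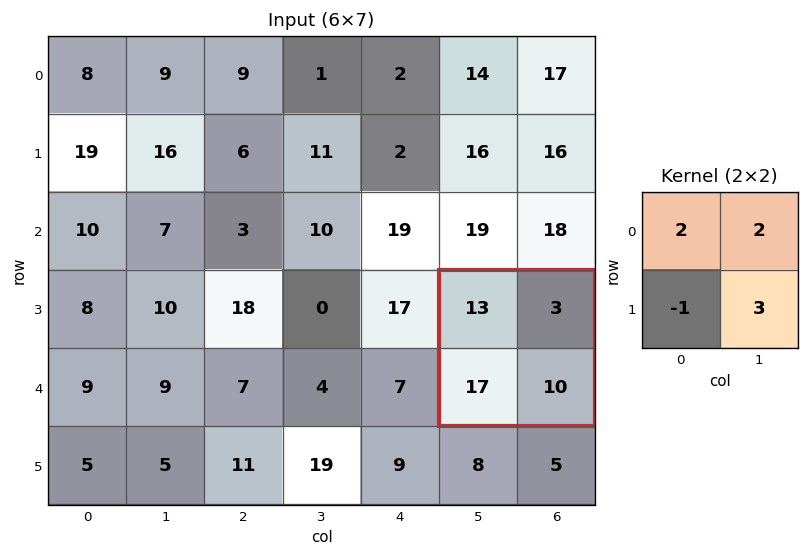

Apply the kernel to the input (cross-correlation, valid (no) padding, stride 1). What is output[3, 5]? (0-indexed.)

45

The receptive field on the input at this output position is [13 3 / 17 10]. Elementwise product with the kernel and sum: 13·2 + 3·2 + 17·-1 + 10·3.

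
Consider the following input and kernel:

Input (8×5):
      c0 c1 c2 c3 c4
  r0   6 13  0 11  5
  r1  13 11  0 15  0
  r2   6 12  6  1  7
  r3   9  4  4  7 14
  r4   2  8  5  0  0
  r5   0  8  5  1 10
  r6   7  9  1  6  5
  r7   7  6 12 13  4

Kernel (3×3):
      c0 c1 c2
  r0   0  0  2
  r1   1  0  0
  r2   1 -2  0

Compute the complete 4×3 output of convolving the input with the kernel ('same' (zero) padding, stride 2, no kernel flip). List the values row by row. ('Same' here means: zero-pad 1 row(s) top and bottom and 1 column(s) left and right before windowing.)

-26 24 26
4 38 -20
8 20 -19
2 -7 11

Output[0,0]: The receptive field on the zero-padded input at this output position is [0 0 0 / 0 6 13 / 0 13 11]. Elementwise product with the kernel and sum: 0·2 + 0·1 + 0·1 + 13·-2.
Output[0,1]: The receptive field on the zero-padded input at this output position is [0 0 0 / 13 0 11 / 11 0 15]. Elementwise product with the kernel and sum: 0·2 + 13·1 + 11·1 + 0·-2.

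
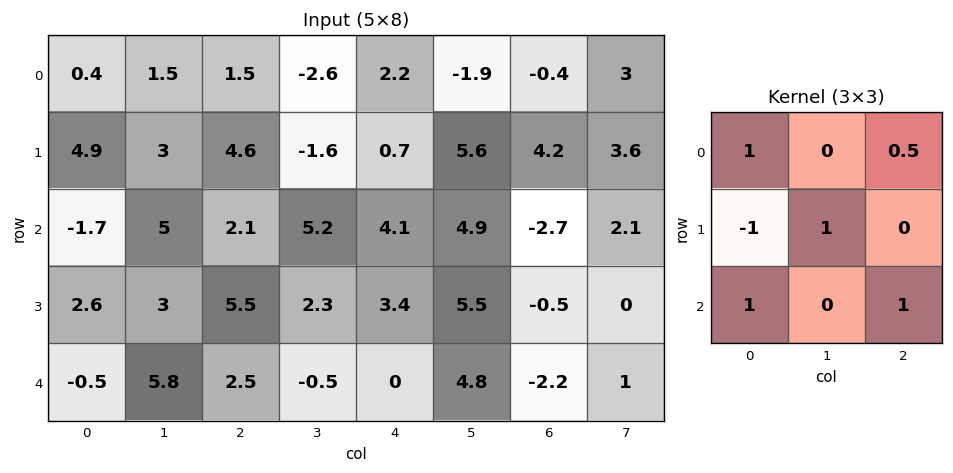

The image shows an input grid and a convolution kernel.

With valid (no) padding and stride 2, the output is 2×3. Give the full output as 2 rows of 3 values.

Output[0,0]: The receptive field on the input at this output position is [0.4 1.5 1.5 / 4.9 3 4.6 / -1.7 5 2.1]. Elementwise product with the kernel and sum: 0.4·1 + 1.5·0.5 + 4.9·-1 + 3·1 + -1.7·1 + 2.1·1.

-0.35 2.6 8.3
1.75 3.45 2.65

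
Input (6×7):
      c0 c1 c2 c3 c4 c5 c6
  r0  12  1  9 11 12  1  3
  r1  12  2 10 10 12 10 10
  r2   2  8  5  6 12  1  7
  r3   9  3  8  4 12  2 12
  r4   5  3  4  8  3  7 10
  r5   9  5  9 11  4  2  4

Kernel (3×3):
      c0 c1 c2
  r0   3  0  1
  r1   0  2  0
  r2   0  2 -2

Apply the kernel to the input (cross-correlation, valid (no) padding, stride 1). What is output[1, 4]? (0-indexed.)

28

The receptive field on the input at this output position is [12 10 10 / 12 1 7 / 12 2 12]. Elementwise product with the kernel and sum: 12·3 + 10·1 + 1·2 + 2·2 + 12·-2.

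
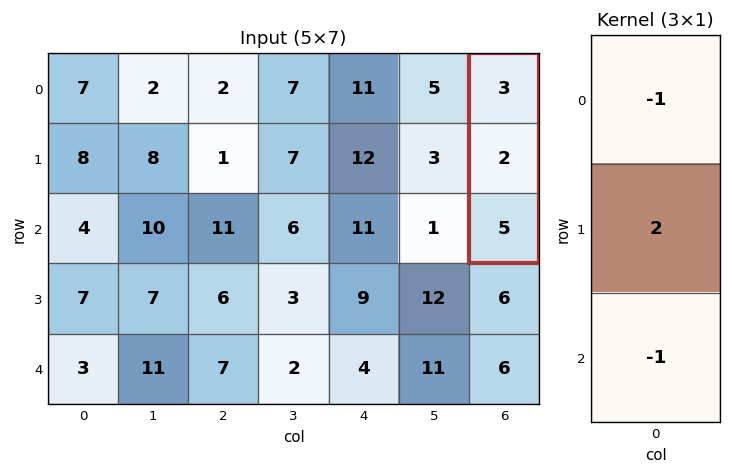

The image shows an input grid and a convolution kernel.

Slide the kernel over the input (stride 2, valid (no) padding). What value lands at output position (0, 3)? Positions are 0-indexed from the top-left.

-4

The receptive field on the input at this output position is [3 / 2 / 5]. Elementwise product with the kernel and sum: 3·-1 + 2·2 + 5·-1.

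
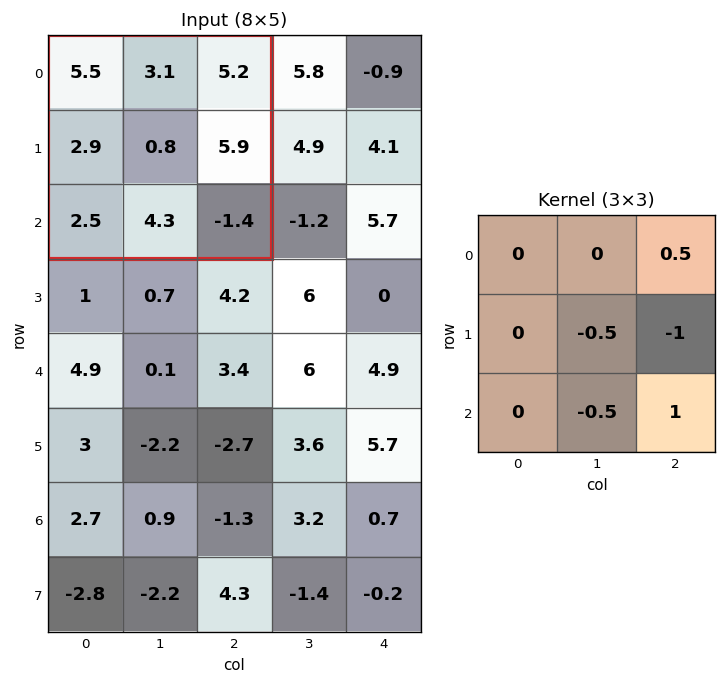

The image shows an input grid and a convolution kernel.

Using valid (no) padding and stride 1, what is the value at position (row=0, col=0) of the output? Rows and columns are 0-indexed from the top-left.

-7.25

The receptive field on the input at this output position is [5.5 3.1 5.2 / 2.9 0.8 5.9 / 2.5 4.3 -1.4]. Elementwise product with the kernel and sum: 5.2·0.5 + 0.8·-0.5 + 5.9·-1 + 4.3·-0.5 + -1.4·1.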